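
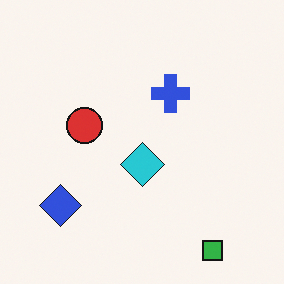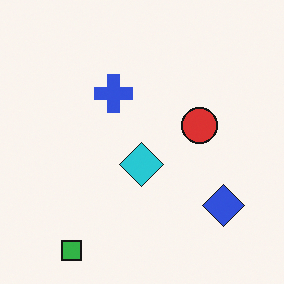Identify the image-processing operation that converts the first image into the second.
This is the original image flipped horizontally (left ↔ right).

The blue diamond is in the bottom-left of the first image and the bottom-right of the second — shapes on opposite sides of the vertical midline have swapped in a mirror flip.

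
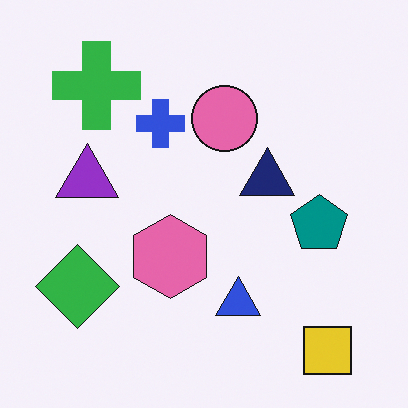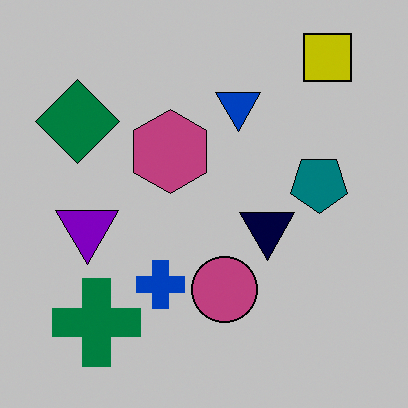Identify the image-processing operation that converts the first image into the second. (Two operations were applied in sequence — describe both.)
It was flipped vertically (top ↔ bottom), then heavily posterized to just a handful of flat colors.

The yellow square is in the bottom-right of the first image and the top-right of the second — shapes on opposite sides of the horizontal midline have swapped in a mirror flip. Each flat color has snapped to a coarser quantized level — most visibly, the near-white background has dropped to a flat grey.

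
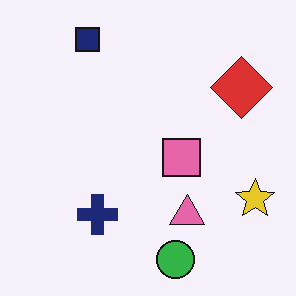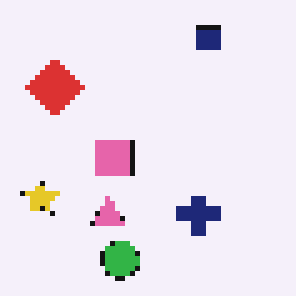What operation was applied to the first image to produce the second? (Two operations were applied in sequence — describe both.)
This is the original image flipped horizontally (left ↔ right), then mildly pixelated.

The yellow star is in the bottom-right of the first image and the bottom-left of the second — shapes on opposite sides of the vertical midline have swapped in a mirror flip. Shapes are reduced to large square blocks; fine edges and outlines are lost — a downscale-then-upscale (mosaic) effect.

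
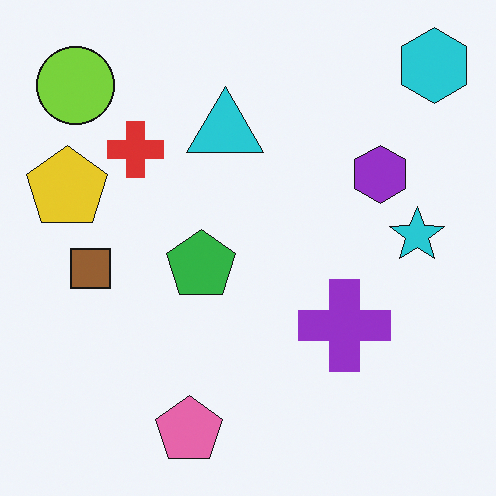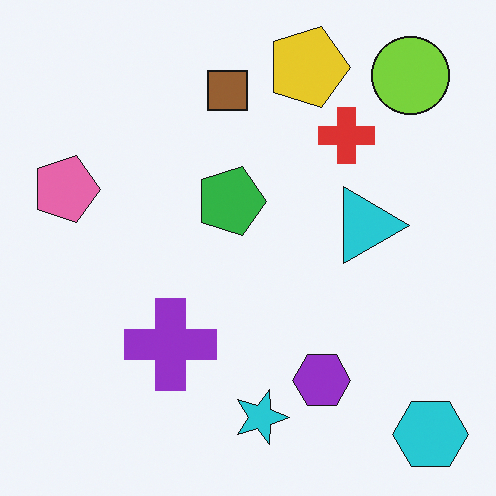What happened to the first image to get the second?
The second image is the first rotated 90° clockwise.

The cyan hexagon sits in the top-right of the first image and the bottom-right of the second — consistent with a whole-image 90° clockwise rotation.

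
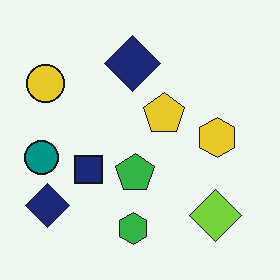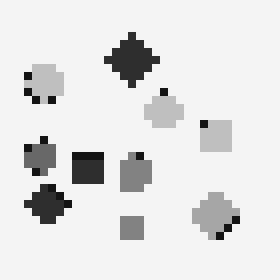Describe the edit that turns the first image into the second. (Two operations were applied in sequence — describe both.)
The image was converted to grayscale, then pixelated into visible square blocks.

All color is removed — every shape is now a shade of grey. Shapes are reduced to large square blocks; fine edges and outlines are lost — a downscale-then-upscale (mosaic) effect.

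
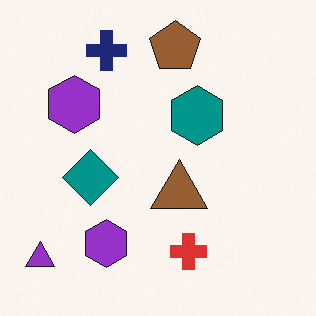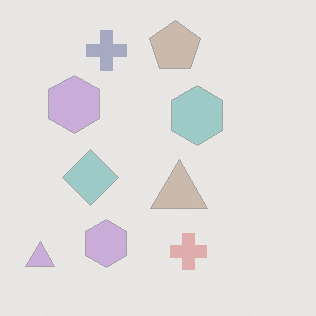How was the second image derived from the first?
Given much lower contrast.

Tones are pushed toward mid-grey across the whole image — a global contrast change.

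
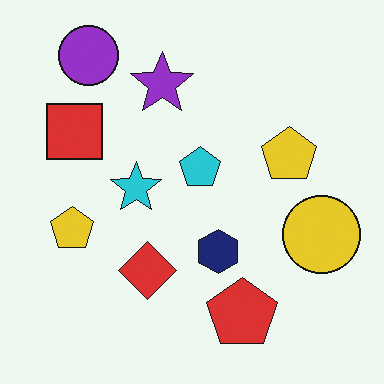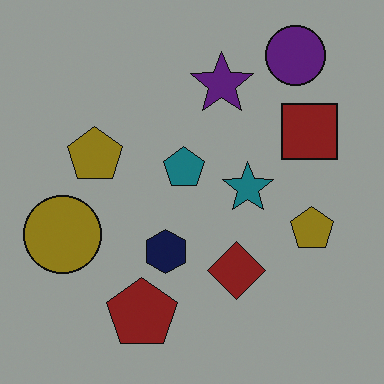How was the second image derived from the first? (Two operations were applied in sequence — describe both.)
It was flipped horizontally (left ↔ right), then darkened a lot.

The yellow circle is in the right of the first image and the left of the second — shapes on opposite sides of the vertical midline have swapped in a mirror flip. Every pixel — background and shapes alike — is uniformly darkened.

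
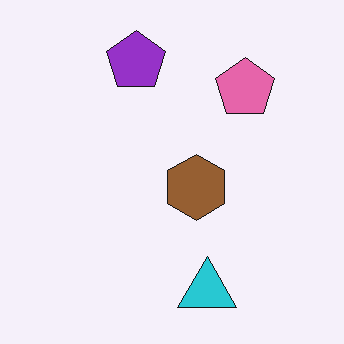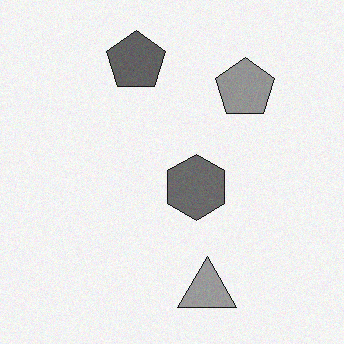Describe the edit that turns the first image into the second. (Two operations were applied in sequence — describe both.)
The transformation is: converted to grayscale, then degraded with subtle gaussian noise.

All color is removed — every shape is now a shade of grey. Random speckle covers the whole image, including the flat background.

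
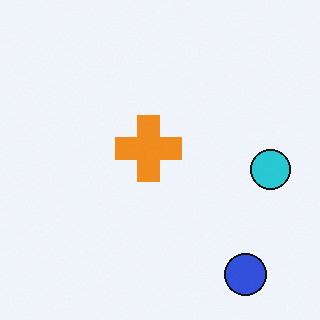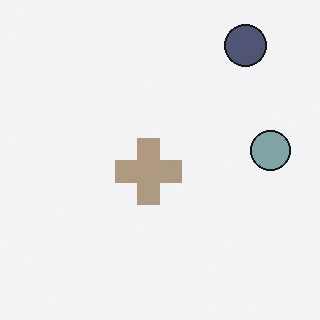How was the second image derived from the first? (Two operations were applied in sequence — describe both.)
The second image is the first heavily desaturated, then flipped vertically (top ↔ bottom).

All colors are more muted and greyish — a global saturation change. The blue circle is in the bottom-right of the first image and the top-right of the second — shapes on opposite sides of the horizontal midline have swapped in a mirror flip.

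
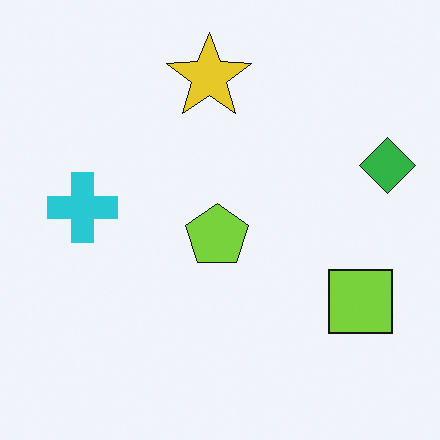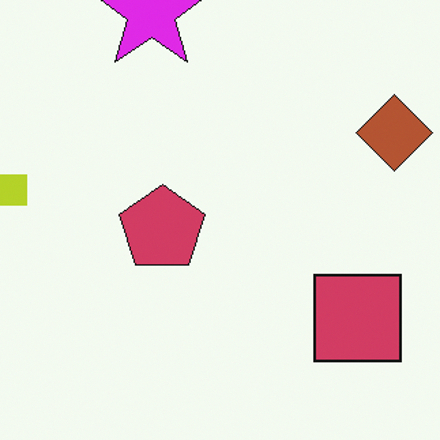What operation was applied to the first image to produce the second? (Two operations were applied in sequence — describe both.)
The image was hue-shifted by a large amount, then cropped to a modestly smaller region and rescaled.

Every shape's color has rotated by the same amount around the hue wheel — a uniform hue shift. The visible shapes are larger and the field of view is narrower; shapes near the original edges may be partly or wholly outside the frame — a crop-and-rescale.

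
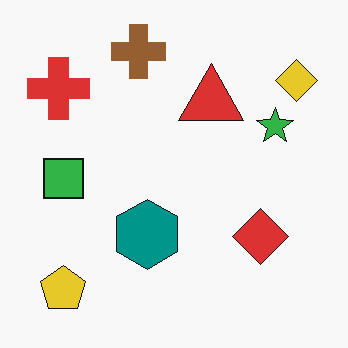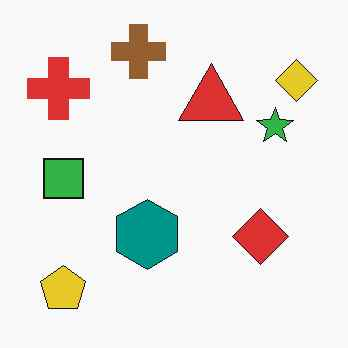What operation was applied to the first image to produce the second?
The transformation is: JPEG-compressed with visible artifacts.

Blocky 8×8 compression artifacts appear around shape edges and the flat background shows ringing — characteristic JPEG degradation.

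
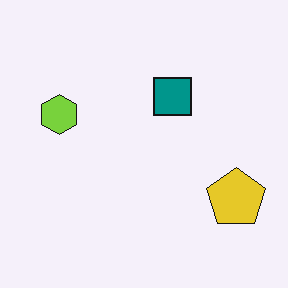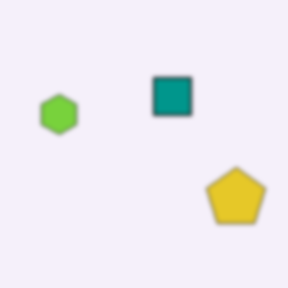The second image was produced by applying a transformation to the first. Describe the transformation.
The image was slightly softened.

Shape edges and outlines are uniformly softened across the whole image.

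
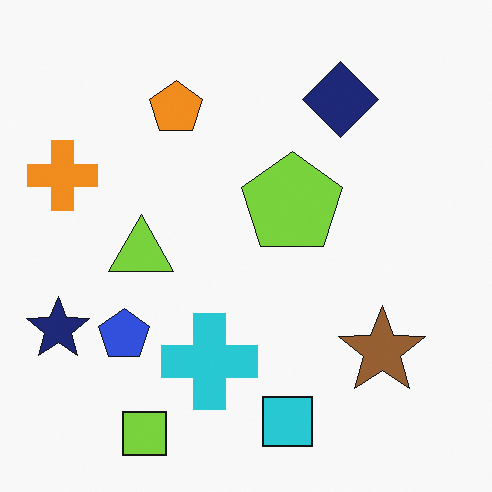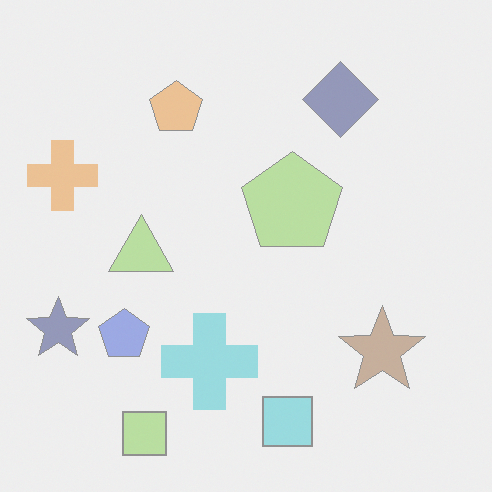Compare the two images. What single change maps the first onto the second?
The second image is the first given much lower contrast.

Tones are pushed toward mid-grey across the whole image — a global contrast change.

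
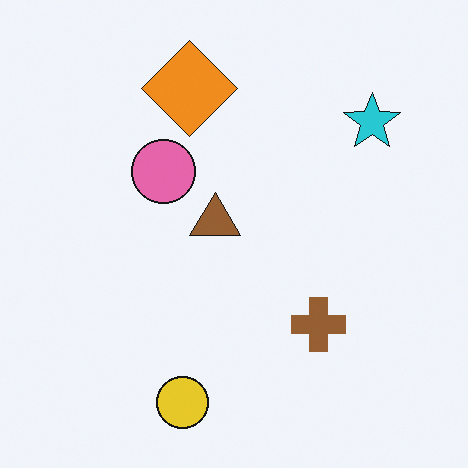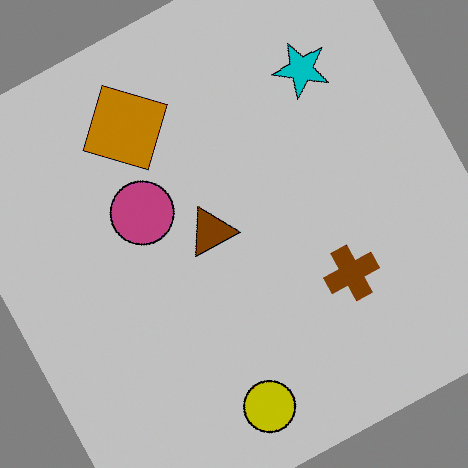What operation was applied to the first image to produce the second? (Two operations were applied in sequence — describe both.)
The transformation is: rotated counter-clockwise by a clearly visible amount, then aggressively posterized.

Every shape is tilted by the same angle and the image corners show triangular fill wedges — a whole-image rotation by a non-right angle. Each flat color has snapped to a coarser quantized level — most visibly, the near-white background has dropped to a flat grey.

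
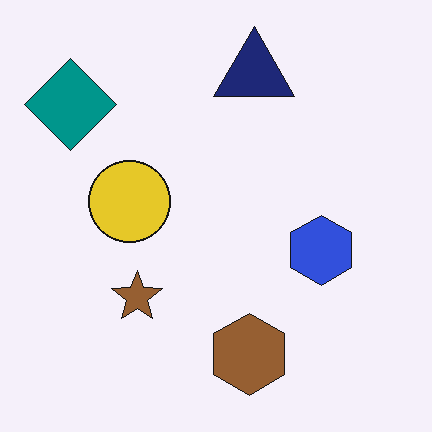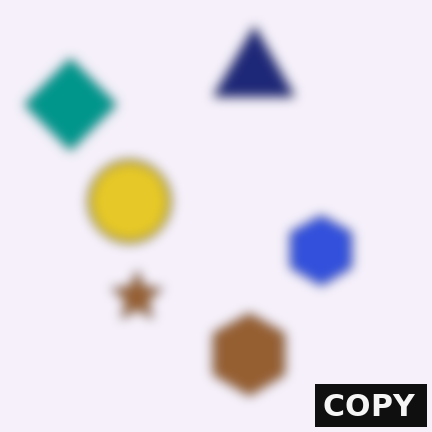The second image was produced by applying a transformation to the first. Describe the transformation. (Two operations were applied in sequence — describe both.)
Heavily blurred, then watermarked with the text "COPY" in the lower-right corner.

Shape edges and outlines are uniformly softened across the whole image. A dark label reading "COPY" appears in the lower-right corner.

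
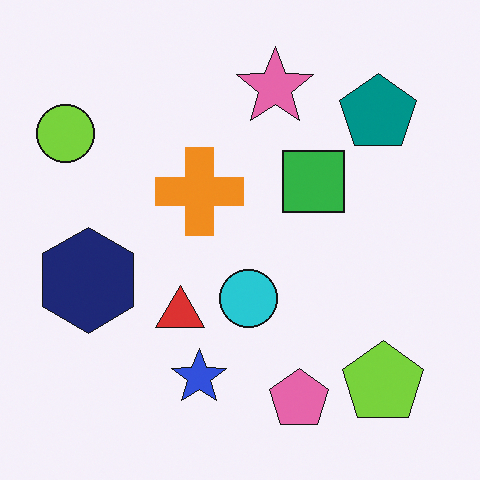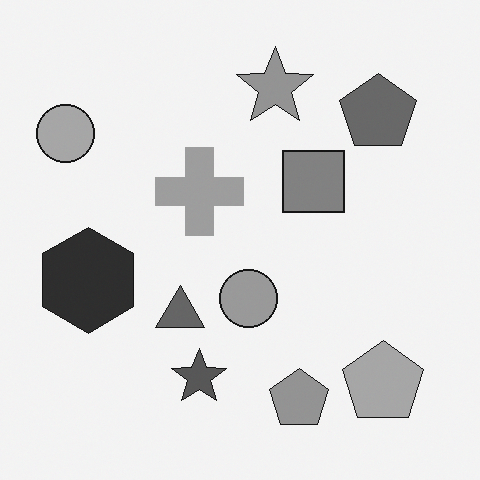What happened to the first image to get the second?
Converted to grayscale.

All color is removed — every shape is now a shade of grey.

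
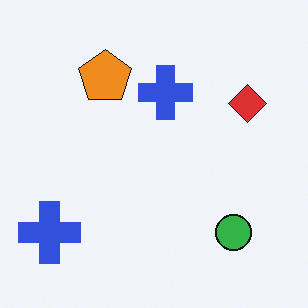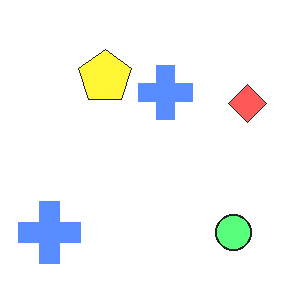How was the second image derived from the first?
It was noticeably brightened.

Every pixel — background and shapes alike — is uniformly brightened.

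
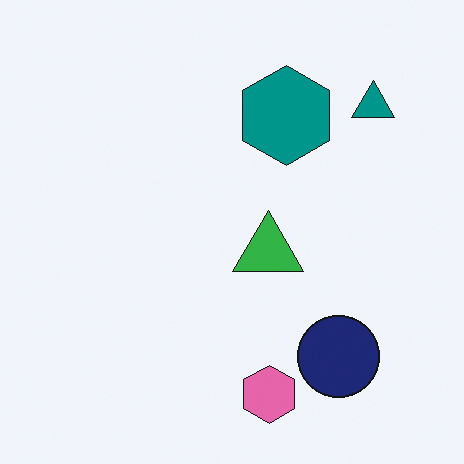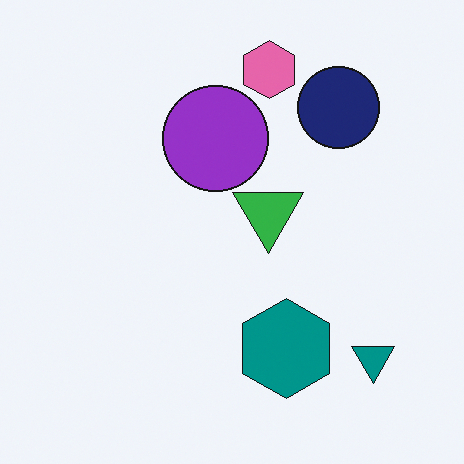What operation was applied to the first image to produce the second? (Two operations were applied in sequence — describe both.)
This is the original image flipped vertically (top ↔ bottom), then overlaid with an additional purple circle.

The pink hexagon is in the bottom of the first image and the top of the second — shapes on opposite sides of the horizontal midline have swapped in a mirror flip. A purple circle appears in the second image that is absent from the first.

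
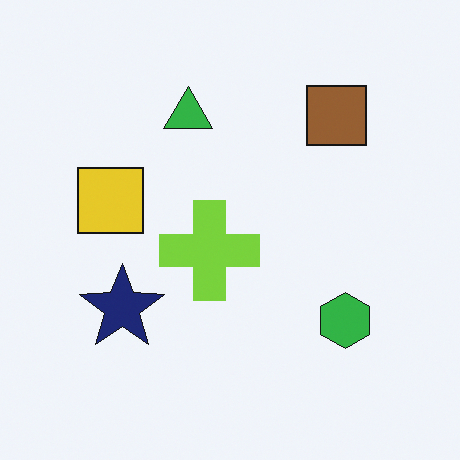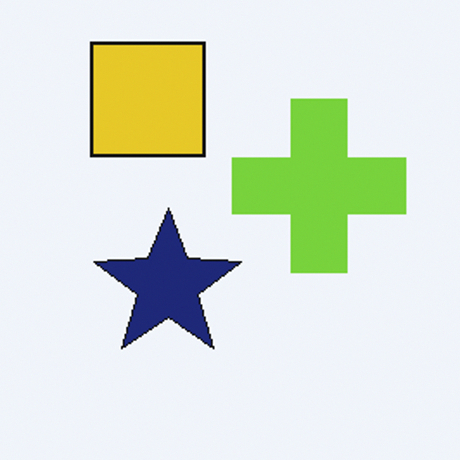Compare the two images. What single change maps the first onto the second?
It was cropped tightly and scaled back up.

The visible shapes are larger and the field of view is narrower; shapes near the original edges may be partly or wholly outside the frame — a crop-and-rescale.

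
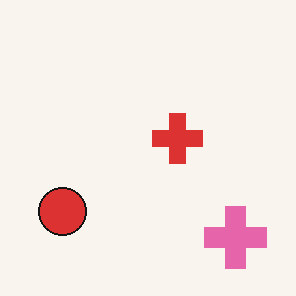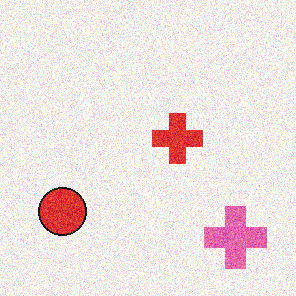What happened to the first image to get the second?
It was degraded with visible gaussian noise.

Random speckle covers the whole image, including the flat background.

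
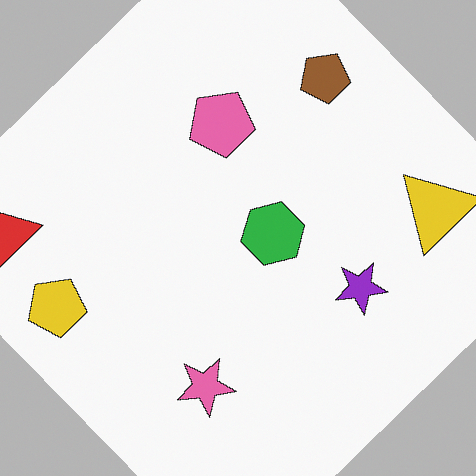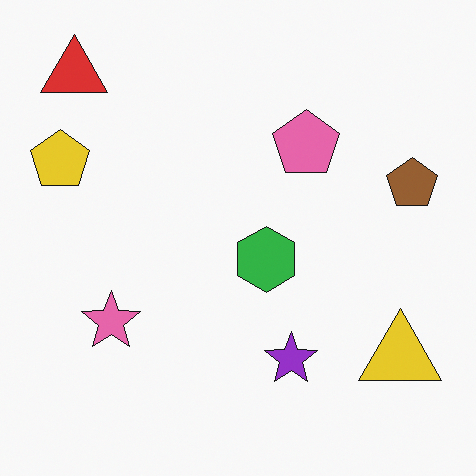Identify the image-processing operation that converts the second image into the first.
Rotated counter-clockwise by a large amount — several tens of degrees.

Every shape is tilted by the same angle and the image corners show triangular fill wedges — a whole-image rotation by a non-right angle.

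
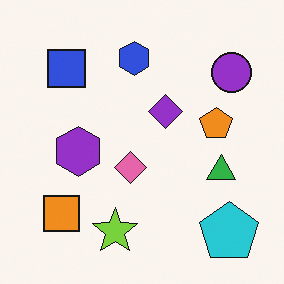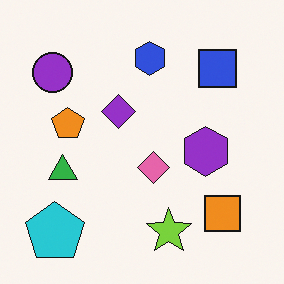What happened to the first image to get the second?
This is the original image flipped horizontally (left ↔ right).

The purple circle is in the top-right of the first image and the top-left of the second — shapes on opposite sides of the vertical midline have swapped in a mirror flip.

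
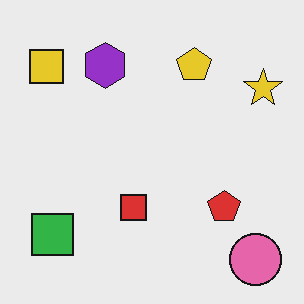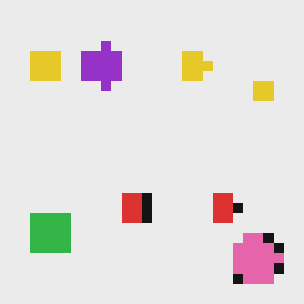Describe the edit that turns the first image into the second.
The second image is the first heavily pixelated into large blocks.

Shapes are reduced to large square blocks; fine edges and outlines are lost — a downscale-then-upscale (mosaic) effect.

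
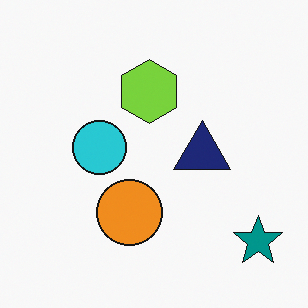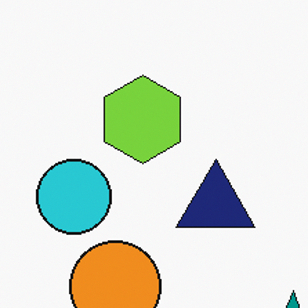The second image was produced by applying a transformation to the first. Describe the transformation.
Cropped slightly and scaled back up.

The visible shapes are larger and the field of view is narrower; shapes near the original edges may be partly or wholly outside the frame — a crop-and-rescale.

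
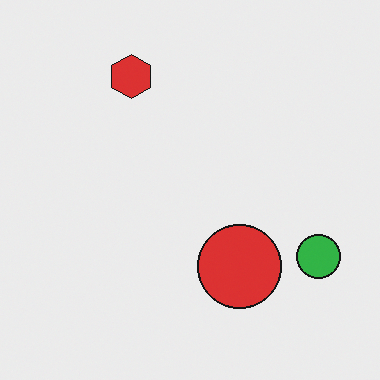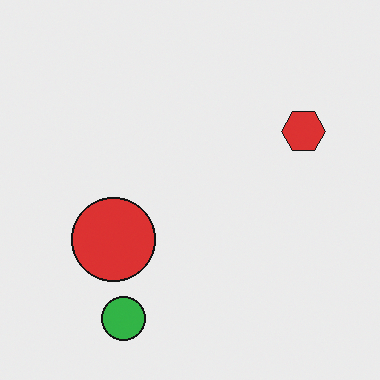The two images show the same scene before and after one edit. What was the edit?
The transformation is: rotated 90° clockwise.

The green circle sits in the bottom-right of the first image and the bottom-left of the second — consistent with a whole-image 90° clockwise rotation.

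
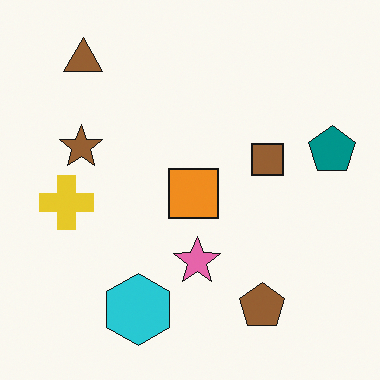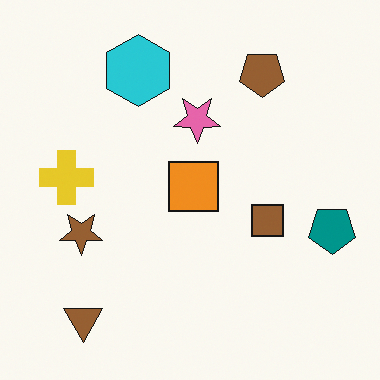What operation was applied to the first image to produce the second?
The image was flipped vertically (top ↔ bottom).

The brown triangle is in the top-left of the first image and the bottom-left of the second — shapes on opposite sides of the horizontal midline have swapped in a mirror flip.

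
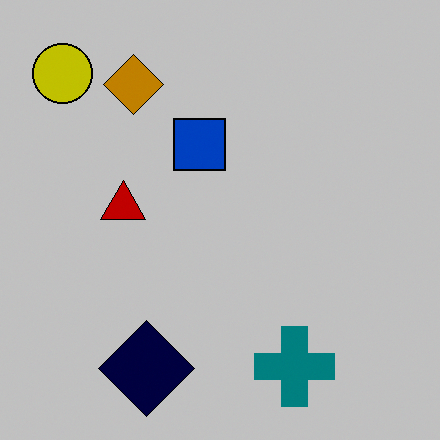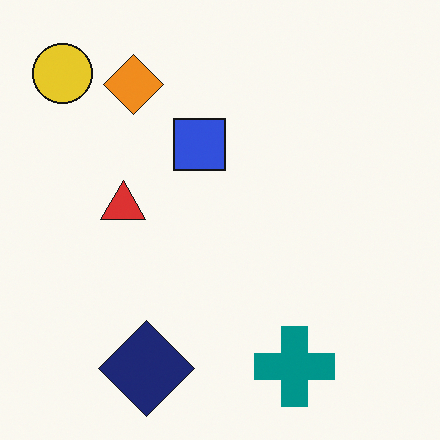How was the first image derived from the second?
It was aggressively posterized.

Each flat color has snapped to a coarser quantized level — most visibly, the near-white background has dropped to a flat grey.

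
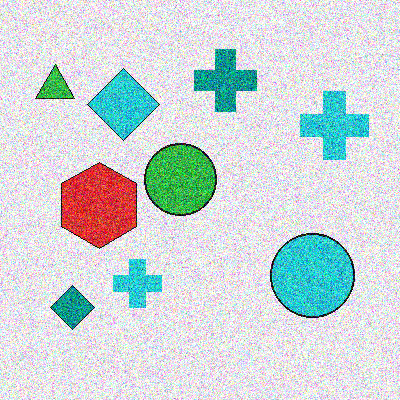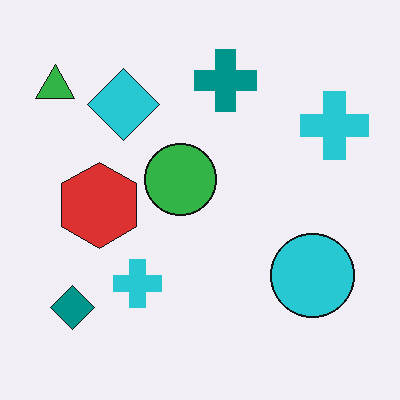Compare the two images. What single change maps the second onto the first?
The first image is the second degraded with a thick layer of grain.

Random speckle covers the whole image, including the flat background.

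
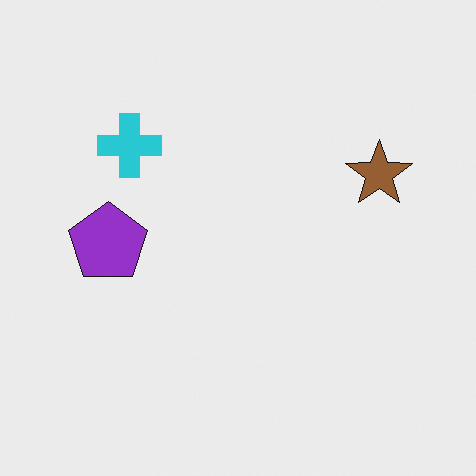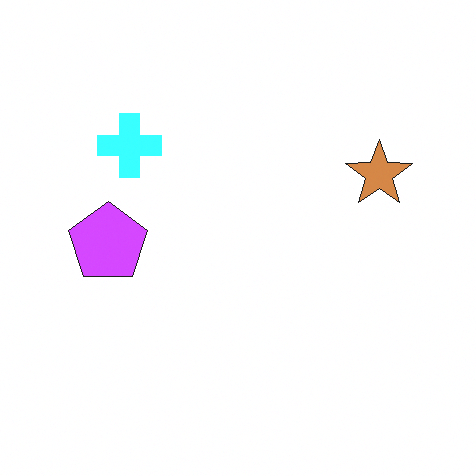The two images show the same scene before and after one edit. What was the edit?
The second image is the first substantially brightened.

Every pixel — background and shapes alike — is uniformly brightened.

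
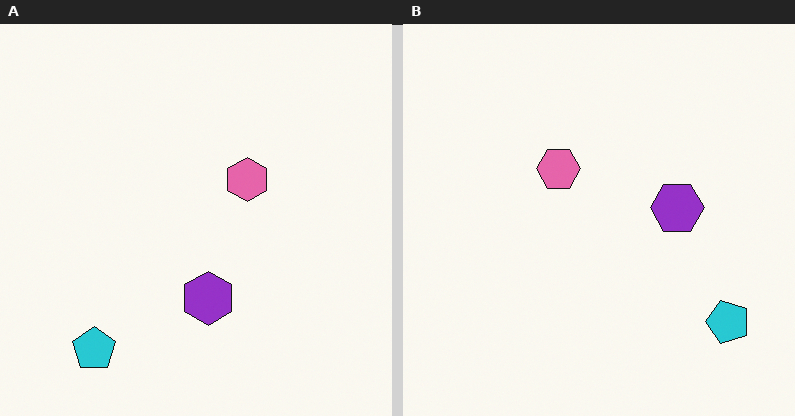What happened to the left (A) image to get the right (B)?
This is the original image rotated 90° counter-clockwise.

The cyan pentagon sits in the bottom-left of the left (A) image and the bottom-right of the right (B) — consistent with a whole-image 90° counter-clockwise rotation.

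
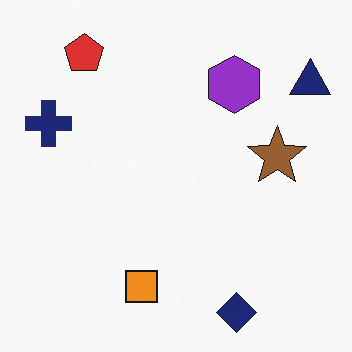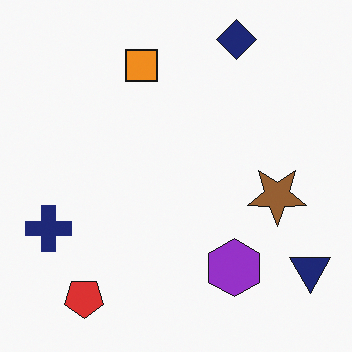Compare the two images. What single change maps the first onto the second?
The second image is the first flipped vertically (top ↔ bottom).

The navy diamond is in the bottom-right of the first image and the top-right of the second — shapes on opposite sides of the horizontal midline have swapped in a mirror flip.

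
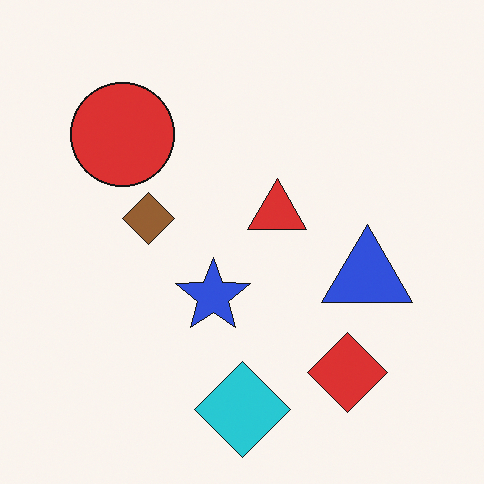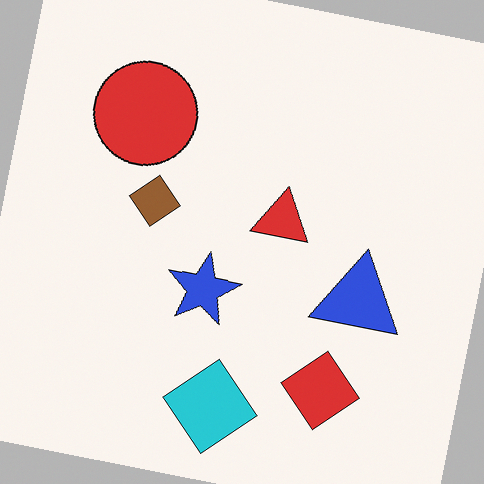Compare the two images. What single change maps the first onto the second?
Rotated clockwise by a few degrees.

Every shape is tilted by the same angle and the image corners show triangular fill wedges — a whole-image rotation by a non-right angle.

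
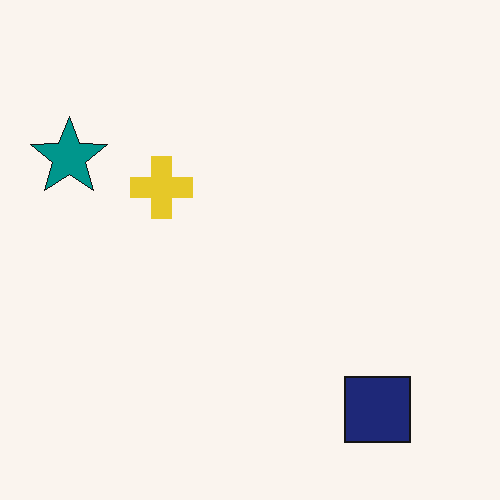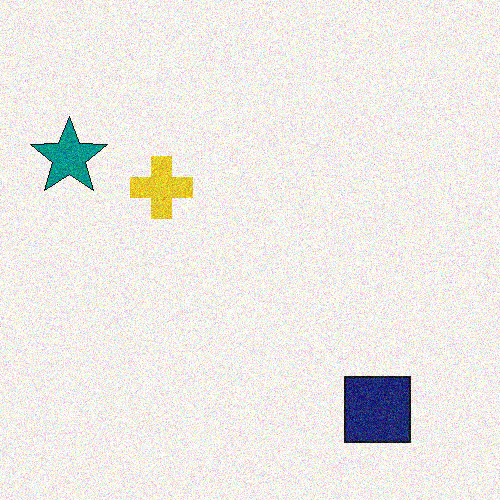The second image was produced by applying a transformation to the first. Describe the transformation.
It was degraded with visible gaussian noise.

Random speckle covers the whole image, including the flat background.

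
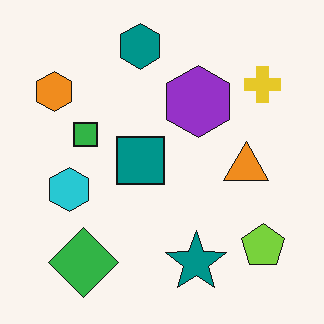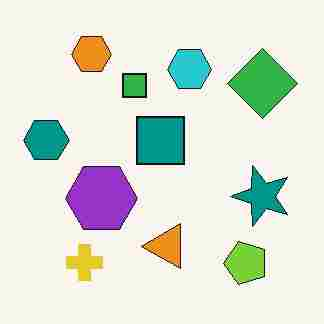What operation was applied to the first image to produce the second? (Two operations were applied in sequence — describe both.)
It was transposed (reflected across the top-left ↔ bottom-right diagonal), then heavily JPEG-compressed with obvious blocking artifacts.

Shapes have swapped their row and column positions — what was in the top-right is now in the bottom-left — a diagonal reflection. Blocky 8×8 compression artifacts appear around shape edges and the flat background shows ringing — characteristic JPEG degradation.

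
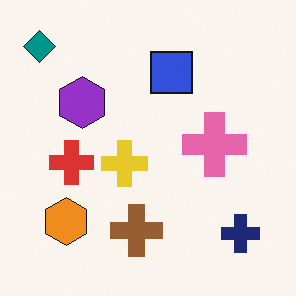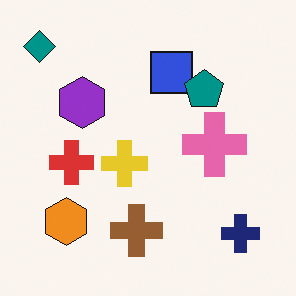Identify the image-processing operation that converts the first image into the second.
It was overlaid with an additional teal pentagon.

A teal pentagon appears in the second image that is absent from the first.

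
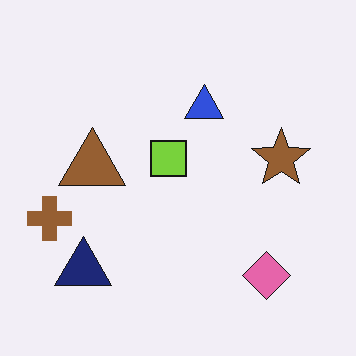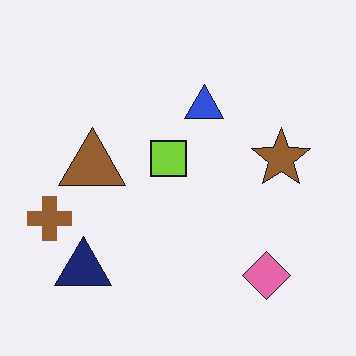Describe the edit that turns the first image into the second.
The image was given moderate JPEG compression.

Blocky 8×8 compression artifacts appear around shape edges and the flat background shows ringing — characteristic JPEG degradation.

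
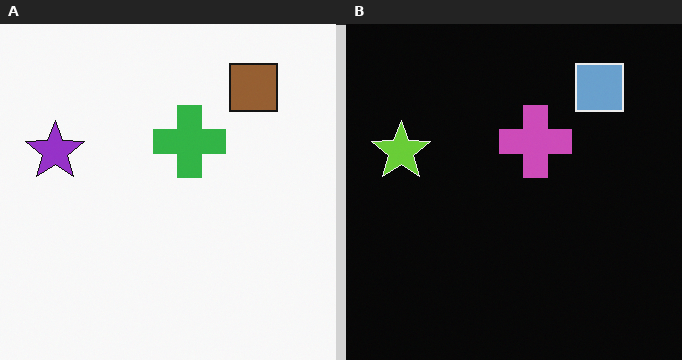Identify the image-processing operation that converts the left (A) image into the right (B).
The right (B) image is the left (A) color-inverted (negative).

The light background has become dark and every shape's color is its complement — a photographic negative.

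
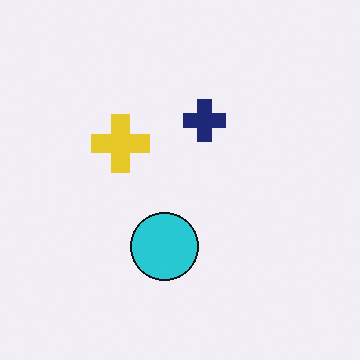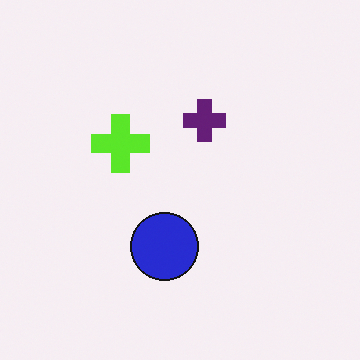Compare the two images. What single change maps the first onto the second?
The second image is the first hue-shifted by a small amount.

Every shape's color has rotated by the same amount around the hue wheel — a uniform hue shift.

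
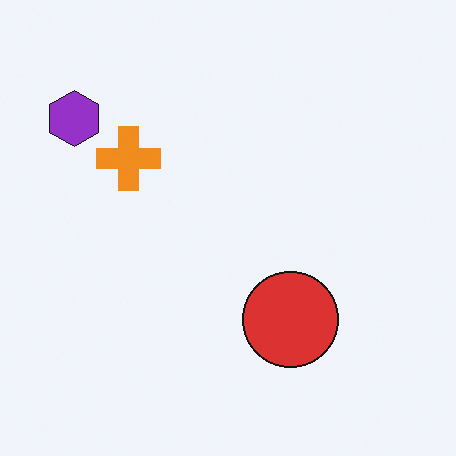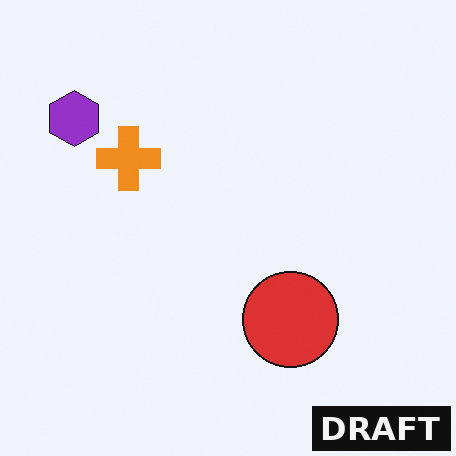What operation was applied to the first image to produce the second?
Watermarked with the text "DRAFT" in the lower-right corner.

A dark label reading "DRAFT" appears in the lower-right corner.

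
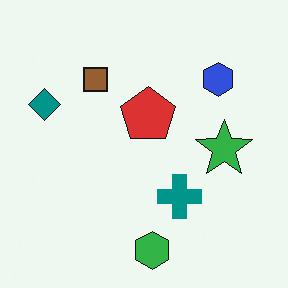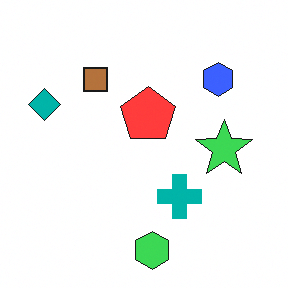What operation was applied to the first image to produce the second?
Brightened a little.

Every pixel — background and shapes alike — is uniformly brightened.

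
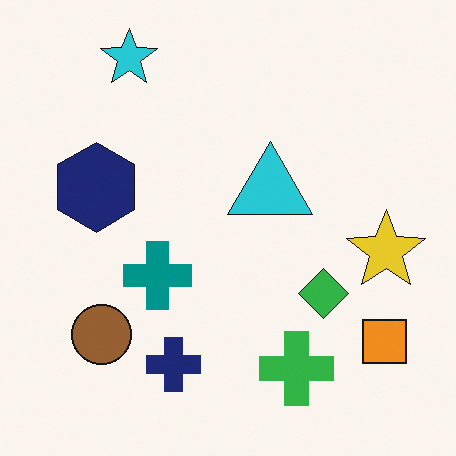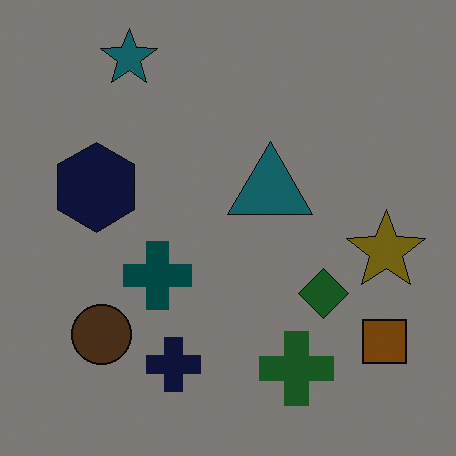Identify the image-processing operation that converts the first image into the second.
This is the original image substantially darkened.

Every pixel — background and shapes alike — is uniformly darkened.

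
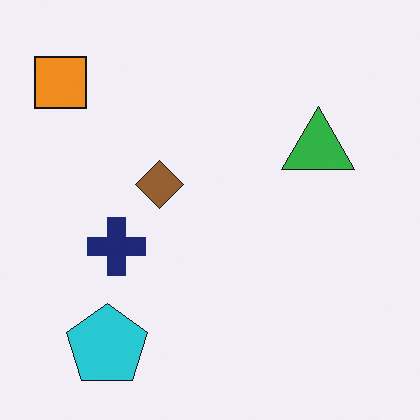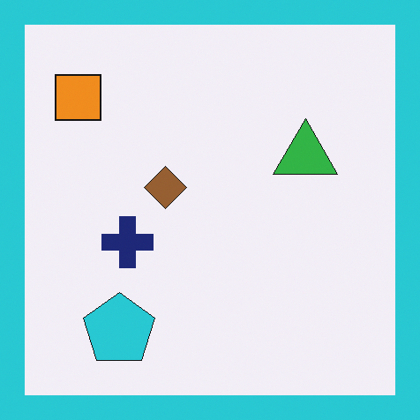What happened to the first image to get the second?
It was framed with a cyan border.

A solid cyan frame runs around the edge of the second image, with the content slightly shrunk inside it.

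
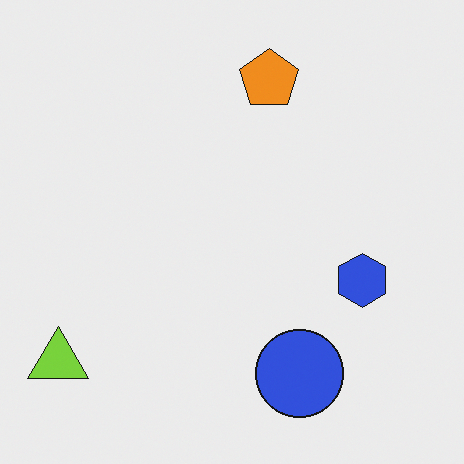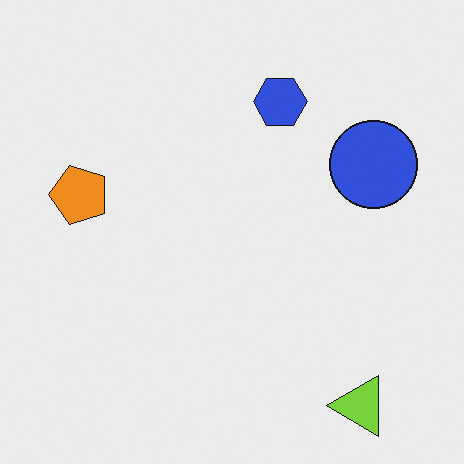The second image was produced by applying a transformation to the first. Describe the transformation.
This is the original image rotated 90° counter-clockwise.

The lime triangle sits in the bottom-left of the first image and the bottom-right of the second — consistent with a whole-image 90° counter-clockwise rotation.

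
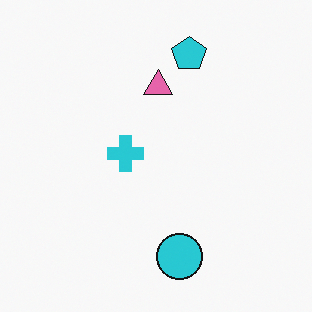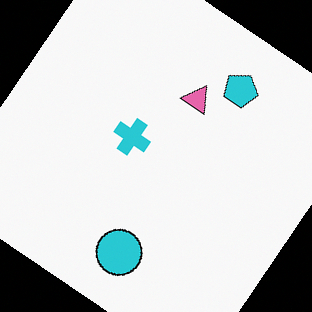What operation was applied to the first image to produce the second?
The second image is the first rotated clockwise by a large amount — several tens of degrees.

Every shape is tilted by the same angle and the image corners show triangular fill wedges — a whole-image rotation by a non-right angle.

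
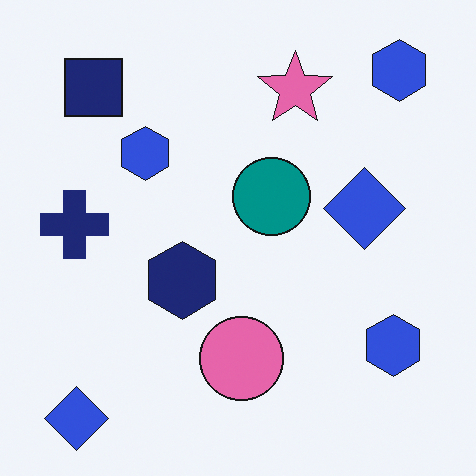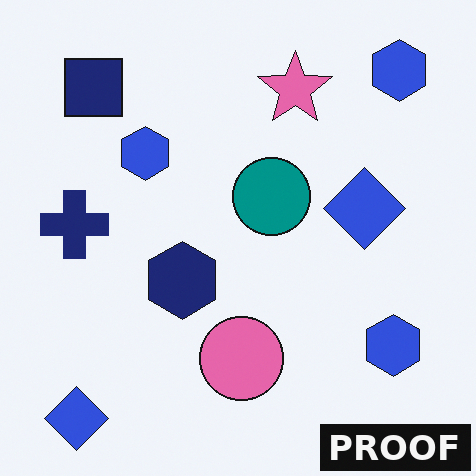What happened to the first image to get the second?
The second image is the first watermarked with the text "PROOF" in the lower-right corner.

A dark label reading "PROOF" appears in the lower-right corner.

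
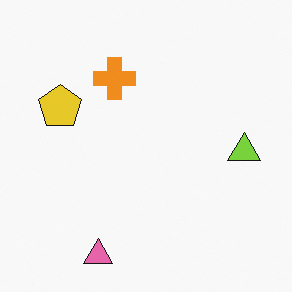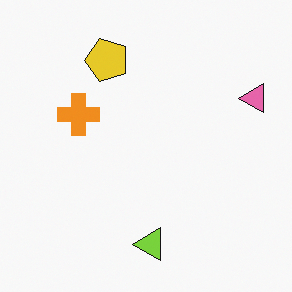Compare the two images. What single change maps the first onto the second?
The image was transposed (reflected across the top-left ↔ bottom-right diagonal).

Shapes have swapped their row and column positions — what was in the top-right is now in the bottom-left — a diagonal reflection.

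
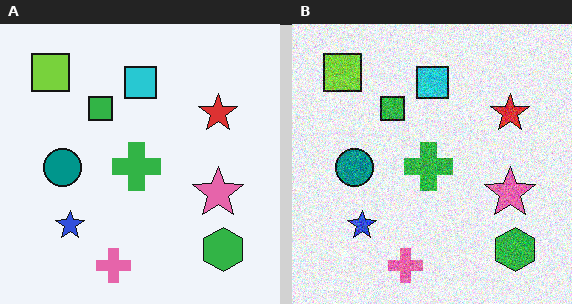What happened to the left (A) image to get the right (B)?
It was degraded with heavy additive noise.

Random speckle covers the whole image, including the flat background.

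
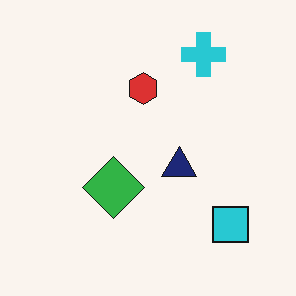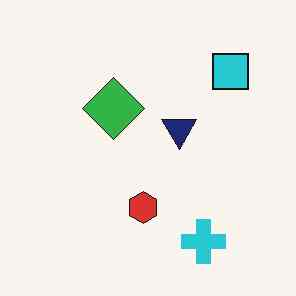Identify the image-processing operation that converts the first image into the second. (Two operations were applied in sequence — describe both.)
This is the original image flipped vertically (top ↔ bottom), then given moderate JPEG compression.

The cyan cross is in the top-right of the first image and the bottom-right of the second — shapes on opposite sides of the horizontal midline have swapped in a mirror flip. Blocky 8×8 compression artifacts appear around shape edges and the flat background shows ringing — characteristic JPEG degradation.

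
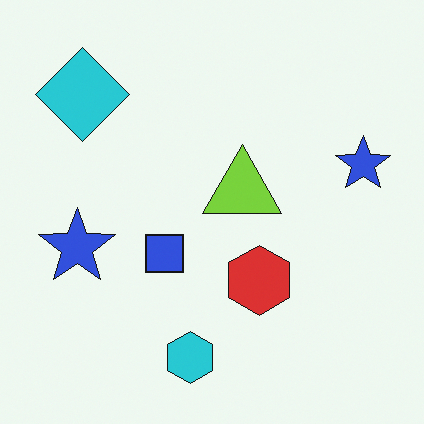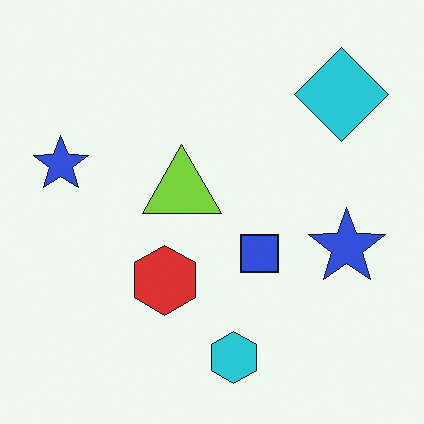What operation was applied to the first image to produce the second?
It was flipped horizontally (left ↔ right).

The cyan diamond is in the top-left of the first image and the top-right of the second — shapes on opposite sides of the vertical midline have swapped in a mirror flip.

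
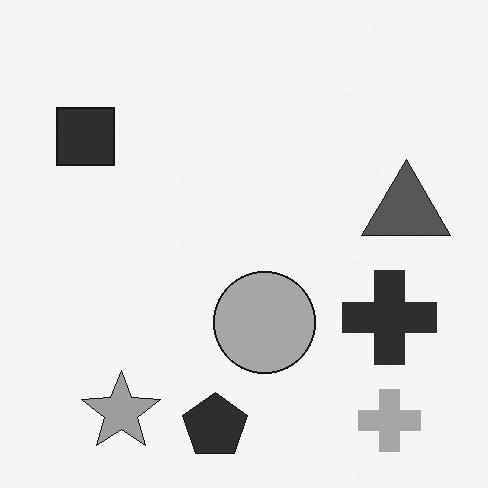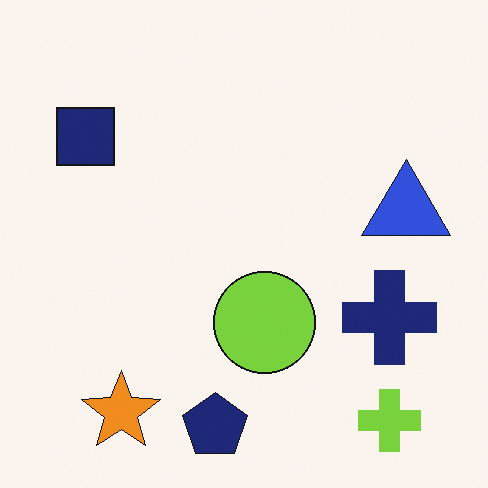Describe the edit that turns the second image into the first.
This is the original image converted to grayscale.

All color is removed — every shape is now a shade of grey.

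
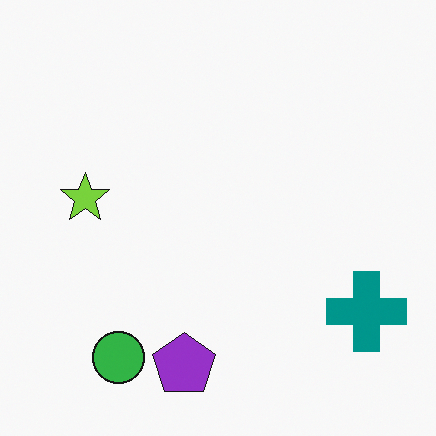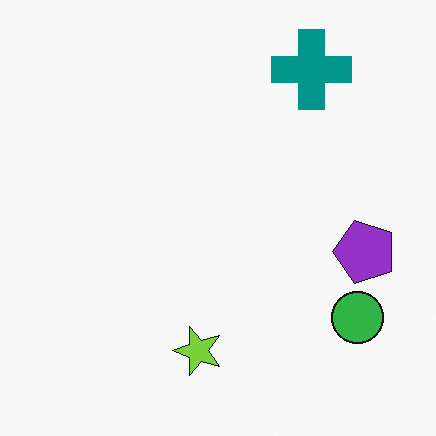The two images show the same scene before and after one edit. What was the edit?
It was rotated 90° counter-clockwise.

The teal cross sits in the bottom-right of the first image and the top-right of the second — consistent with a whole-image 90° counter-clockwise rotation.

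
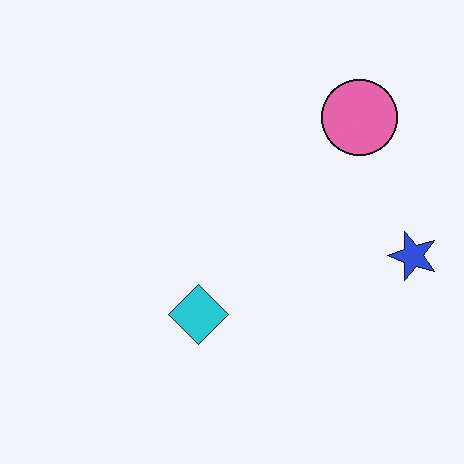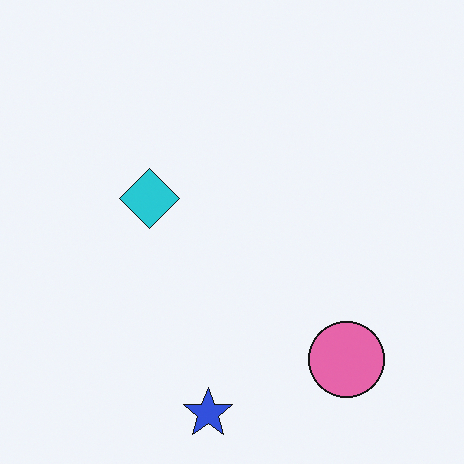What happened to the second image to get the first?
The transformation is: rotated 90° counter-clockwise.

The blue star sits in the bottom of the second image and the right of the first — consistent with a whole-image 90° counter-clockwise rotation.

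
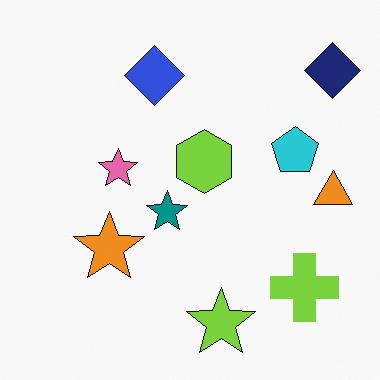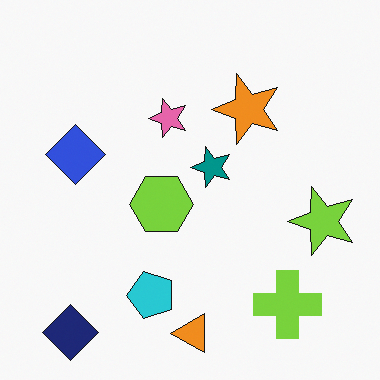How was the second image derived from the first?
The second image is the first transposed (reflected across the top-left ↔ bottom-right diagonal).

Shapes have swapped their row and column positions — what was in the top-right is now in the bottom-left — a diagonal reflection.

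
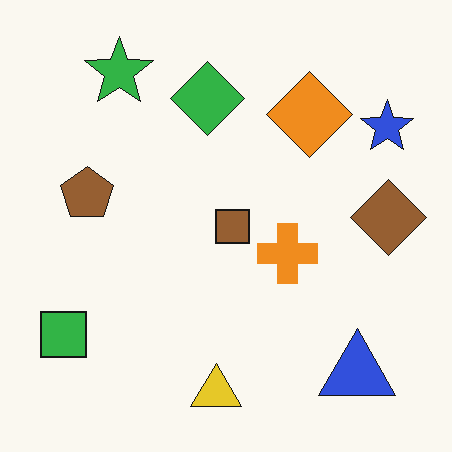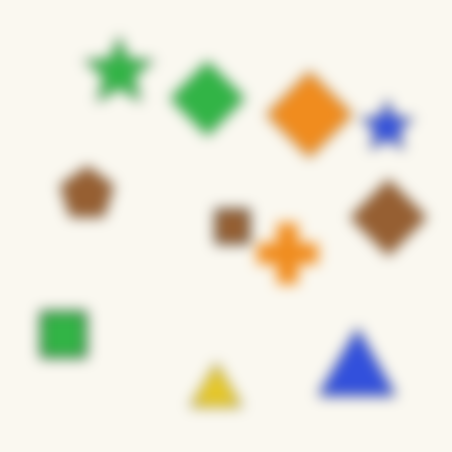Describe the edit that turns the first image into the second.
The transformation is: strongly gaussian-blurred.

Shape edges and outlines are uniformly softened across the whole image.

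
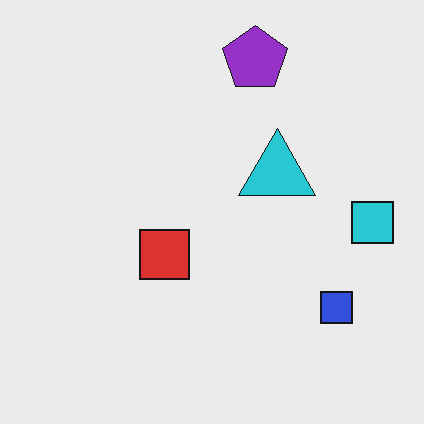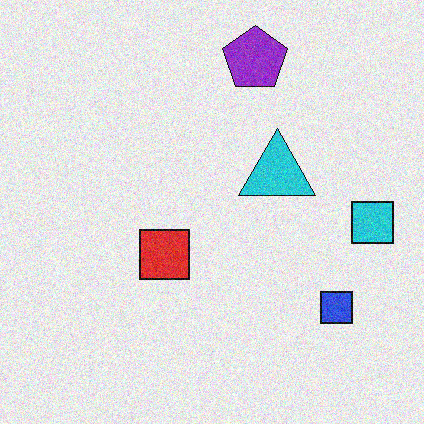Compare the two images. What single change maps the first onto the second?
The transformation is: degraded with moderate additive noise.

Random speckle covers the whole image, including the flat background.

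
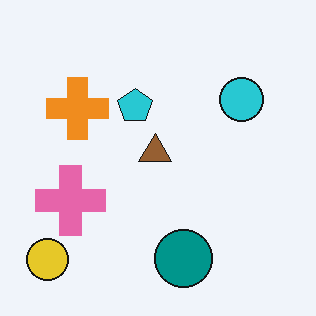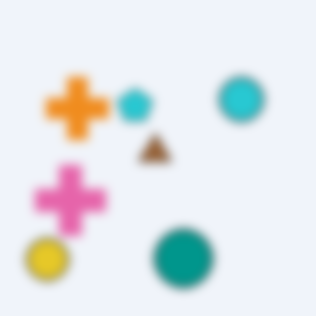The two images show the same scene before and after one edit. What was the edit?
It was strongly gaussian-blurred.

Shape edges and outlines are uniformly softened across the whole image.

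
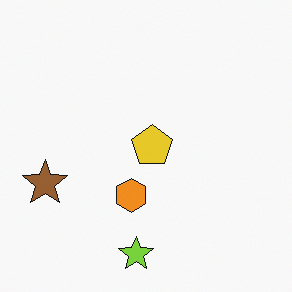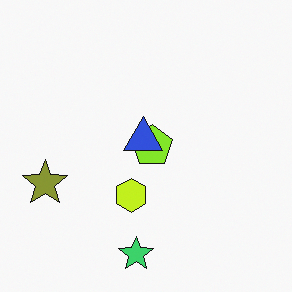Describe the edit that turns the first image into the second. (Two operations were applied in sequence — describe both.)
The second image is the first hue-shifted slightly, then overlaid with an additional blue triangle.

Every shape's color has rotated by the same amount around the hue wheel — a uniform hue shift. A blue triangle appears in the second image that is absent from the first.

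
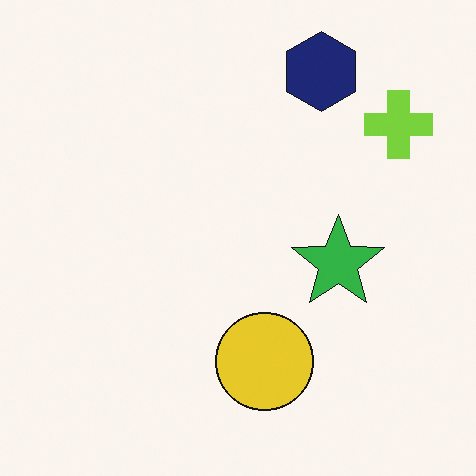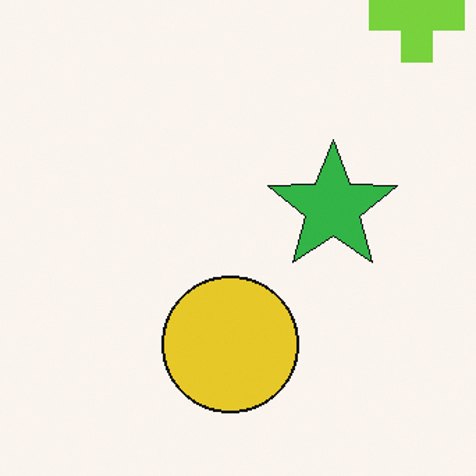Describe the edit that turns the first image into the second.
It was cropped to a modestly smaller region and rescaled.

The visible shapes are larger and the field of view is narrower; shapes near the original edges may be partly or wholly outside the frame — a crop-and-rescale.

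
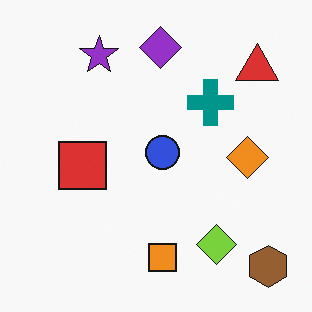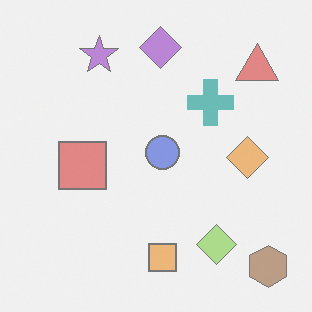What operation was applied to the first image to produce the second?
The transformation is: washed out (contrast reduced).

Tones are pushed toward mid-grey across the whole image — a global contrast change.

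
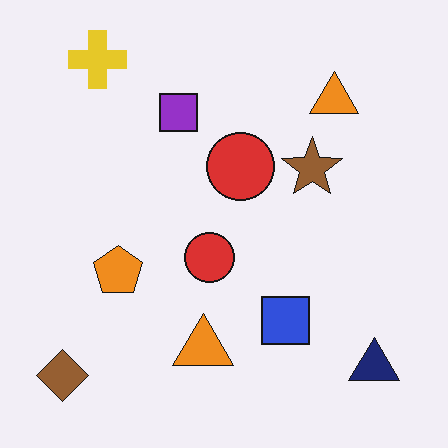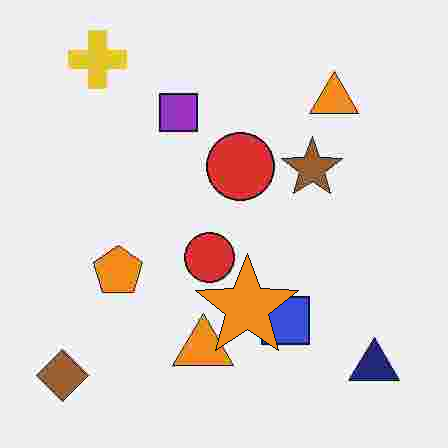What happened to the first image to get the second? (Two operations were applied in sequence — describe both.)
The second image is the first degraded with heavy JPEG compression, then overlaid with an additional orange star.

Blocky 8×8 compression artifacts appear around shape edges and the flat background shows ringing — characteristic JPEG degradation. An orange star appears in the second image that is absent from the first.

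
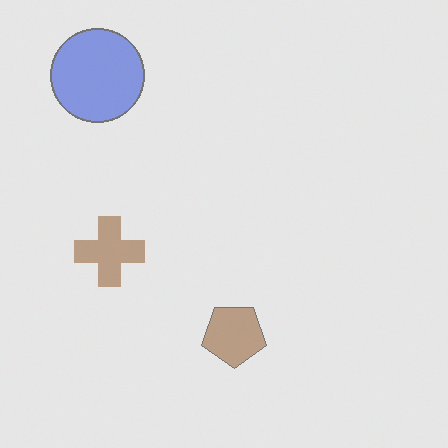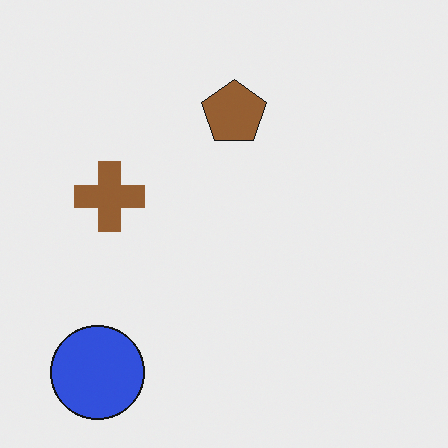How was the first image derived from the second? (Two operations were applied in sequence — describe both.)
It was flipped vertically (top ↔ bottom), then given much lower contrast.

The blue circle is in the bottom-left of the second image and the top-left of the first — shapes on opposite sides of the horizontal midline have swapped in a mirror flip. Tones are pushed toward mid-grey across the whole image — a global contrast change.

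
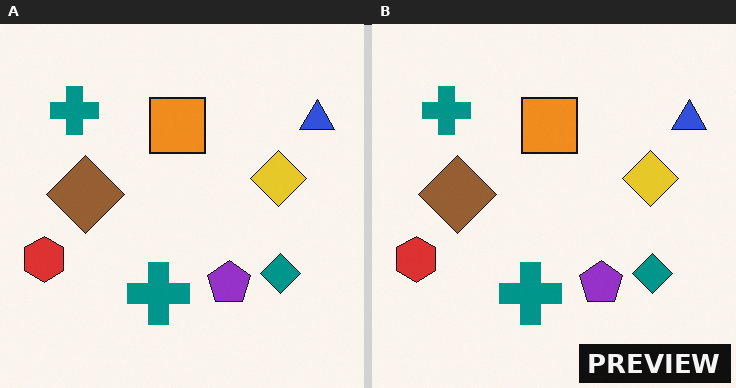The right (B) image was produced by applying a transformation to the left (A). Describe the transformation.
This is the original image watermarked with the text "PREVIEW" in the lower-right corner.

A dark label reading "PREVIEW" appears in the lower-right corner.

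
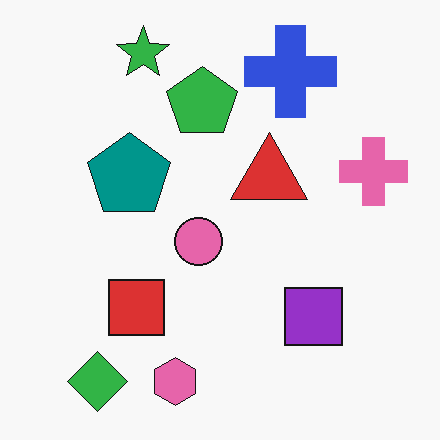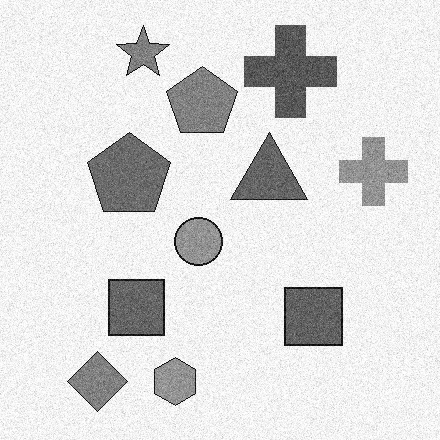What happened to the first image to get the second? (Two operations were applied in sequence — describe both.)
Degraded with visible gaussian noise, then converted to grayscale.

Random speckle covers the whole image, including the flat background. All color is removed — every shape is now a shade of grey.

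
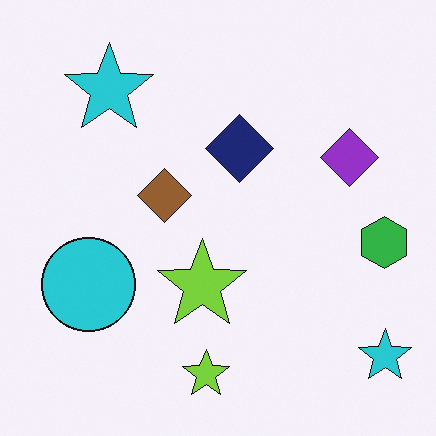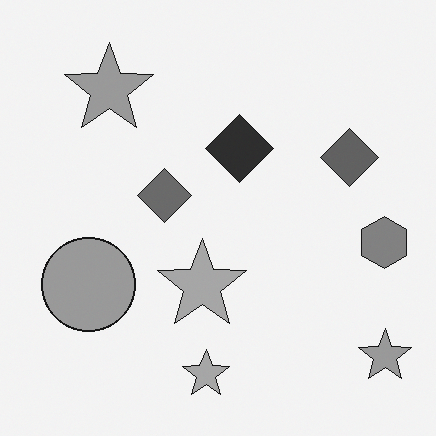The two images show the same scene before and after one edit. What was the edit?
Converted to grayscale.

All color is removed — every shape is now a shade of grey.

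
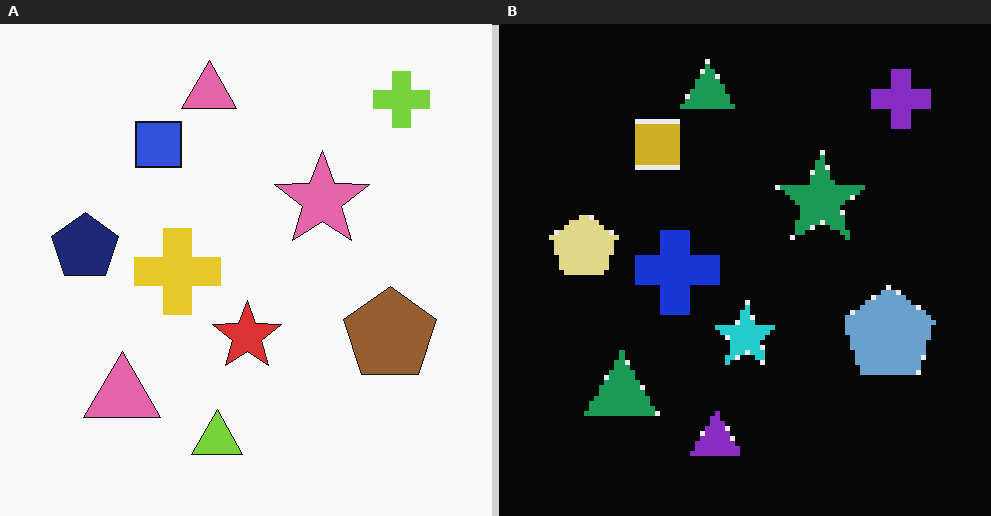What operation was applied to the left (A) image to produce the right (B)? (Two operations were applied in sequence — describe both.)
This is the original image color-inverted (negative), then mildly pixelated.

The light background has become dark and every shape's color is its complement — a photographic negative. Shapes are reduced to large square blocks; fine edges and outlines are lost — a downscale-then-upscale (mosaic) effect.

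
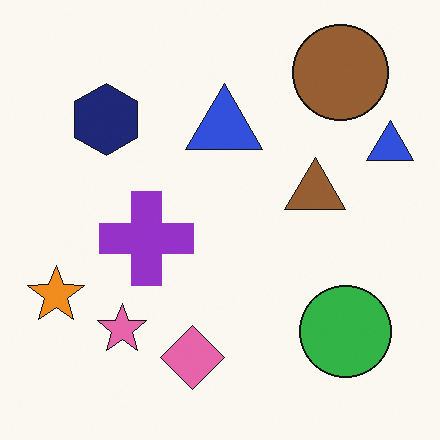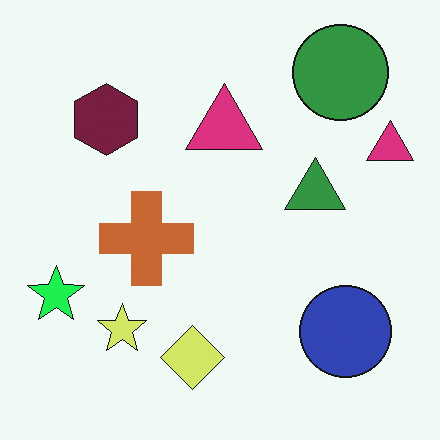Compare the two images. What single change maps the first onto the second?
The image was hue-shifted through roughly a third of the color wheel.

Every shape's color has rotated by the same amount around the hue wheel — a uniform hue shift.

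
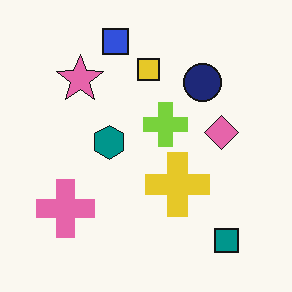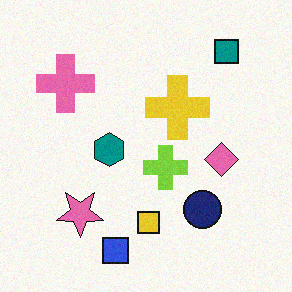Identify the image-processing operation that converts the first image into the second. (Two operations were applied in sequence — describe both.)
The transformation is: flipped vertically (top ↔ bottom), then degraded with a light layer of grain.

The blue square is in the top of the first image and the bottom of the second — shapes on opposite sides of the horizontal midline have swapped in a mirror flip. Random speckle covers the whole image, including the flat background.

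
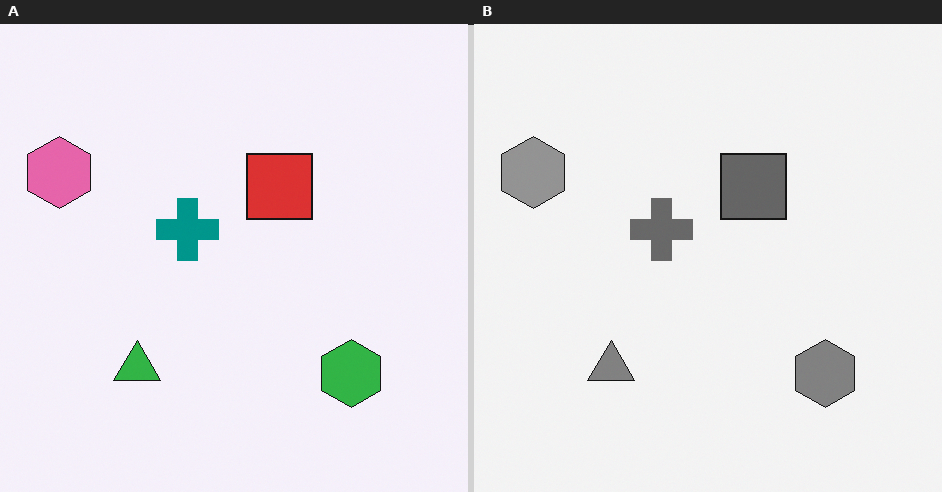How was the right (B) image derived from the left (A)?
Converted to grayscale.

All color is removed — every shape is now a shade of grey.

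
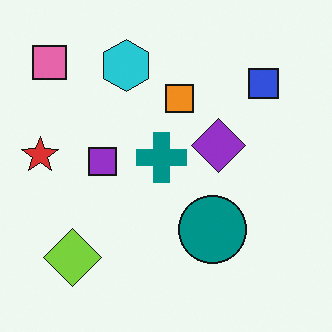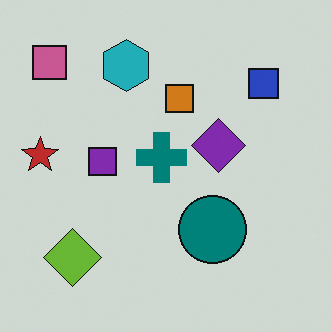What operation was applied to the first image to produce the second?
Slightly darkened.

Every pixel — background and shapes alike — is uniformly darkened.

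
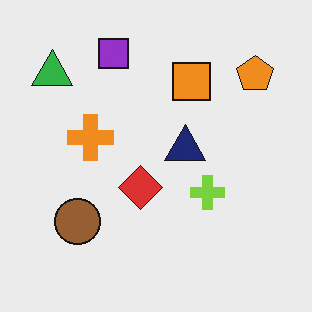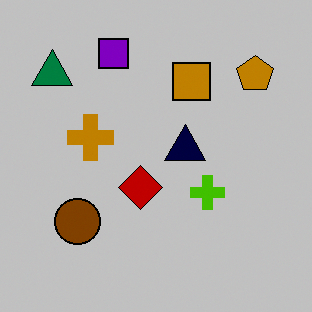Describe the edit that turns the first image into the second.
The transformation is: heavily posterized to just a handful of flat colors.

Each flat color has snapped to a coarser quantized level — most visibly, the near-white background has dropped to a flat grey.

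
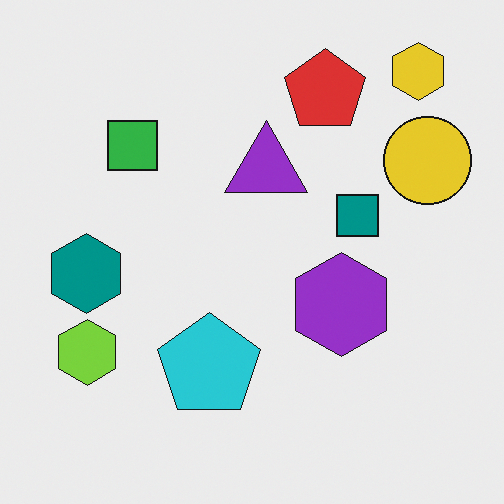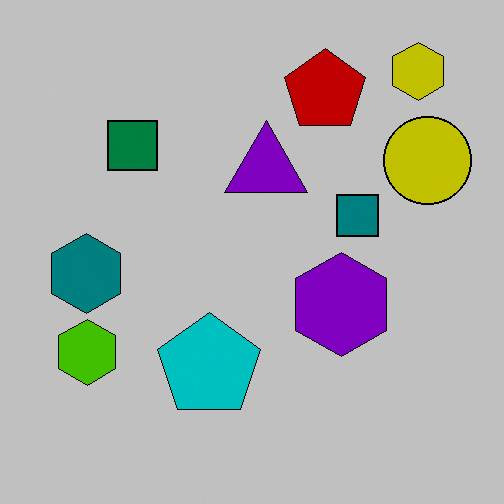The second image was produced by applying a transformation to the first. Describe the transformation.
It was heavily posterized to just a handful of flat colors.

Each flat color has snapped to a coarser quantized level — most visibly, the near-white background has dropped to a flat grey.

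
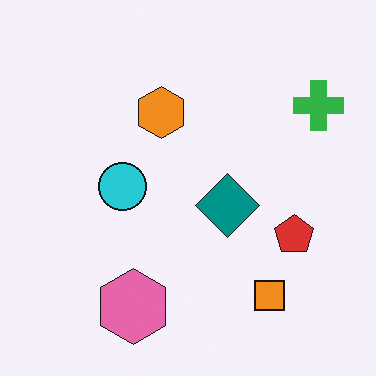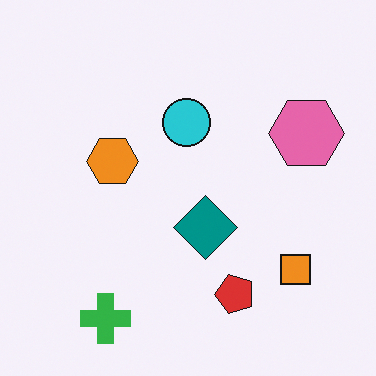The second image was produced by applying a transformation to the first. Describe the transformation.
This is the original image transposed (reflected across the top-left ↔ bottom-right diagonal).

Shapes have swapped their row and column positions — what was in the top-right is now in the bottom-left — a diagonal reflection.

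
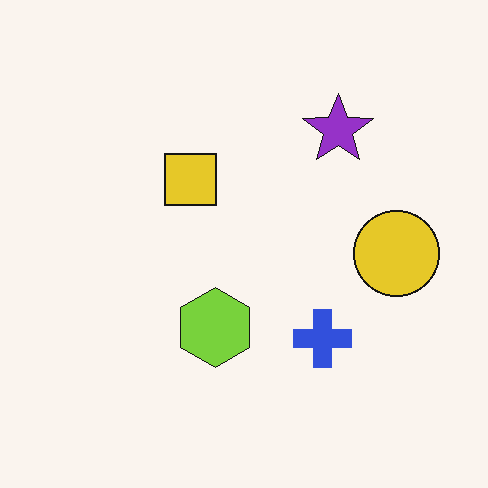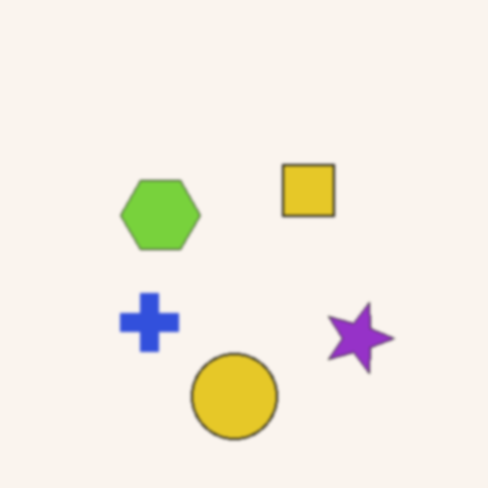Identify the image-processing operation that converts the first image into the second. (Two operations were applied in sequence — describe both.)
This is the original image slightly softened, then rotated 90° clockwise.

Shape edges and outlines are uniformly softened across the whole image. The yellow circle sits in the right of the first image and the bottom of the second — consistent with a whole-image 90° clockwise rotation.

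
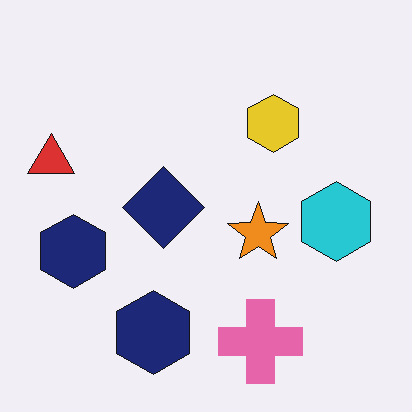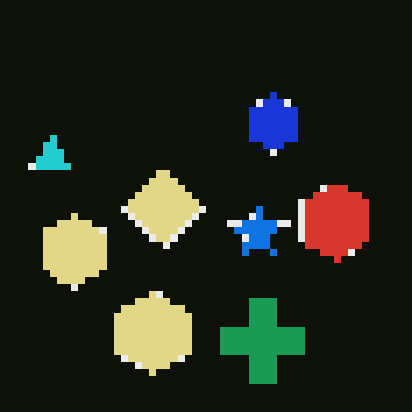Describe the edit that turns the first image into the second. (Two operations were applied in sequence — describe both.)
This is the original image color-inverted (negative), then pixelated into visible square blocks.

The light background has become dark and every shape's color is its complement — a photographic negative. Shapes are reduced to large square blocks; fine edges and outlines are lost — a downscale-then-upscale (mosaic) effect.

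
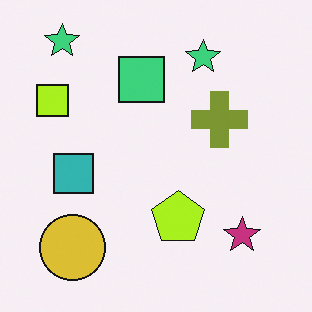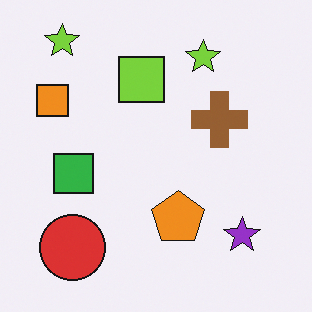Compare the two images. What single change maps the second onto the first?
Hue-shifted by a small amount.

Every shape's color has rotated by the same amount around the hue wheel — a uniform hue shift.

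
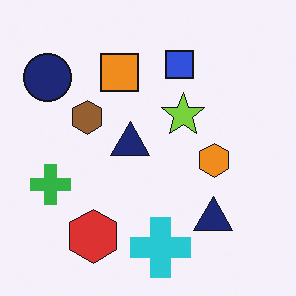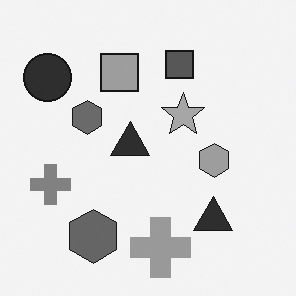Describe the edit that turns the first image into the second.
This is the original image converted to grayscale.

All color is removed — every shape is now a shade of grey.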